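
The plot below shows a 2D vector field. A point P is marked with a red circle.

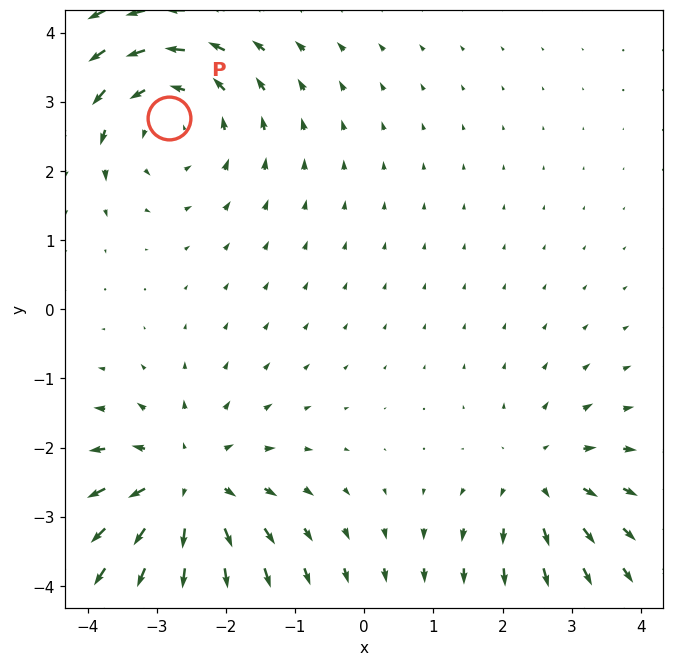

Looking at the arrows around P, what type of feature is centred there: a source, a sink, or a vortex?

vortex

At P (-2.8, 2.8) the arrows circulate counterclockwise. Divergence ≈0, curl about +3 — near-zero divergence with nonzero curl is a vortex.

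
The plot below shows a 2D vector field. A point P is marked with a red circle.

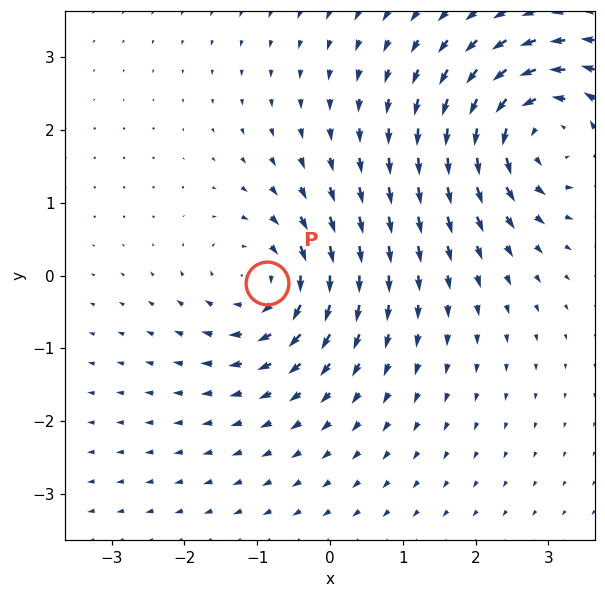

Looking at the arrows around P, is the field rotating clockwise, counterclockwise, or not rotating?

Near P at (-0.9, -0.1) the arrows circulate clockwise. The curl (z-component) there is about -4; negative curl means clockwise rotation.

clockwise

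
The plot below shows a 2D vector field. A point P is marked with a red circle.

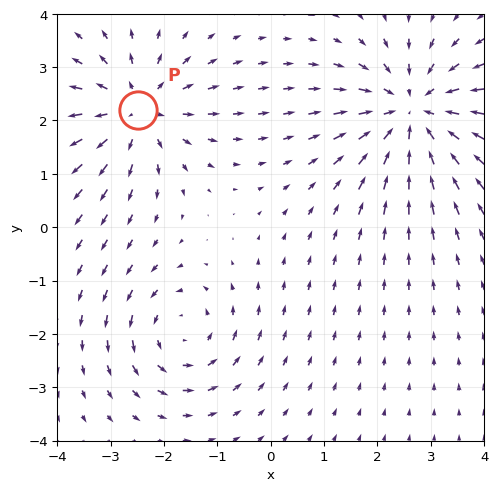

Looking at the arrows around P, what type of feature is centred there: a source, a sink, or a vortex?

At P (-2.5, 2.2) the arrows spread outward. Divergence about +4, curl ≈0 — positive divergence with near-zero curl is a source.

source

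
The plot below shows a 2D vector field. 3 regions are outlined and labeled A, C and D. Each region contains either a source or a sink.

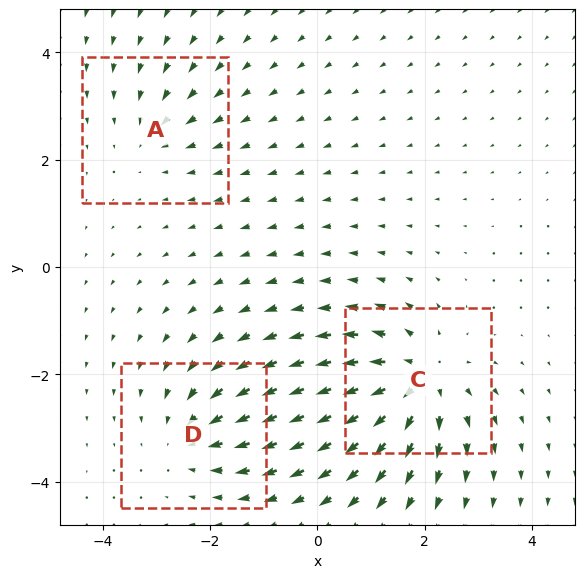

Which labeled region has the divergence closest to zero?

A

Divergence at each region's feature centre — A: about -2, C: about +5, D: about -3. Region A is closest to zero.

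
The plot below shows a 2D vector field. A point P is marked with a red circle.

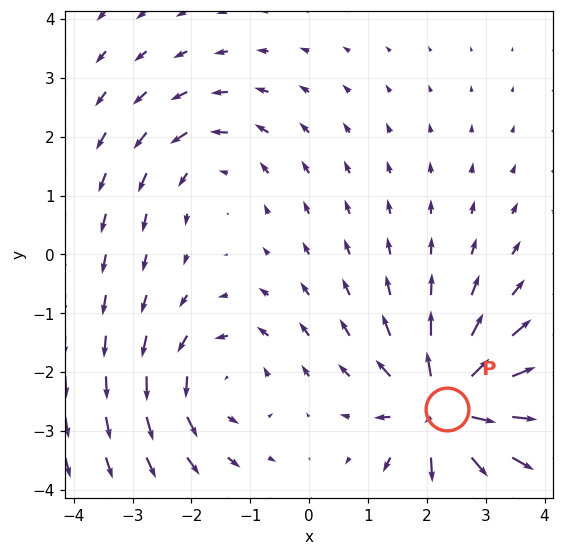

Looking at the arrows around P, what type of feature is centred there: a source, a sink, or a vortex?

source

At P (2.3, -2.6) the arrows spread outward. Divergence about +6, curl ≈0 — positive divergence with near-zero curl is a source.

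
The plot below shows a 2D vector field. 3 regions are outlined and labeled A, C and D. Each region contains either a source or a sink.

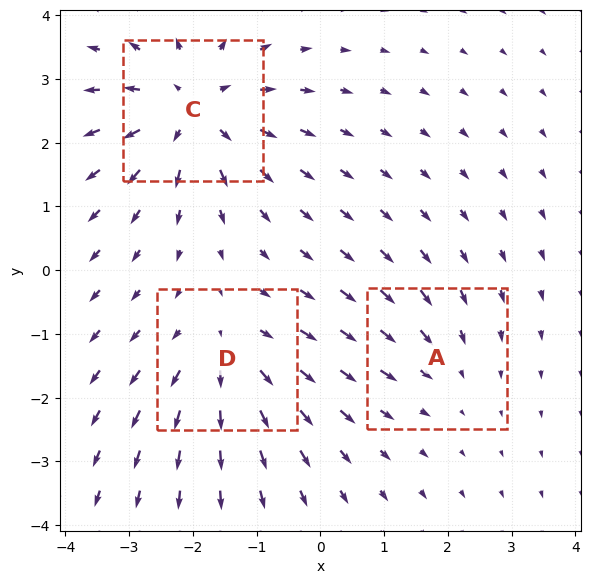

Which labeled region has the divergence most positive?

Divergence at each region's feature centre — A: about -2, C: about +5, D: about +3. Region C is most positive.

C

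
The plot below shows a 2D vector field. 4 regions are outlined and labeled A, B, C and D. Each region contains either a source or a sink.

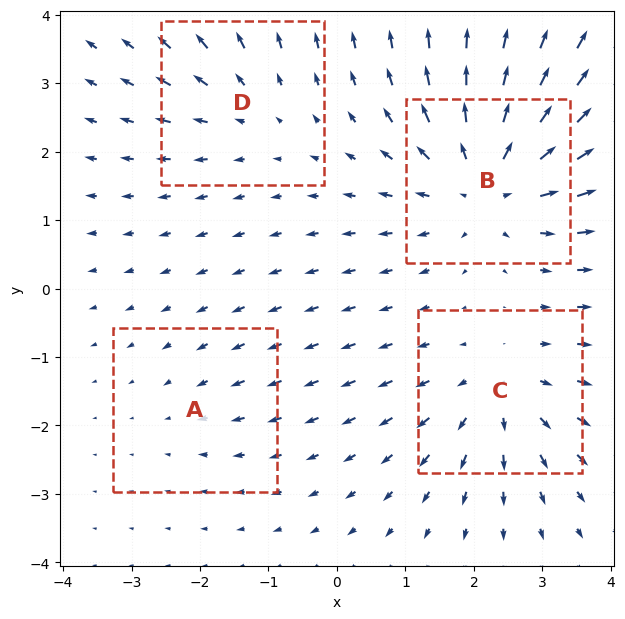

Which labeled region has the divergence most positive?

Divergence at each region's feature centre — A: about -2, B: about +7, C: about +5, D: about +3. Region B is most positive.

B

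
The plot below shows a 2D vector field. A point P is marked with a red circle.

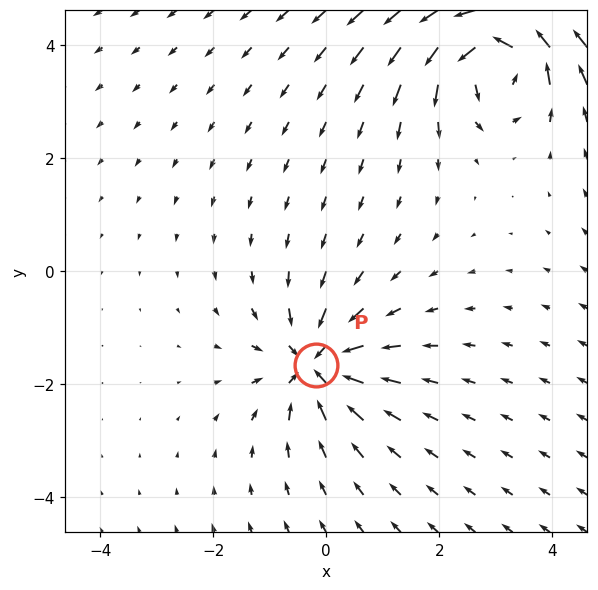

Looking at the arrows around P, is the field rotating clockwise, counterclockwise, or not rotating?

Near P at (-0.2, -1.7) the arrows show no circulation. The curl there is ≈0.

not rotating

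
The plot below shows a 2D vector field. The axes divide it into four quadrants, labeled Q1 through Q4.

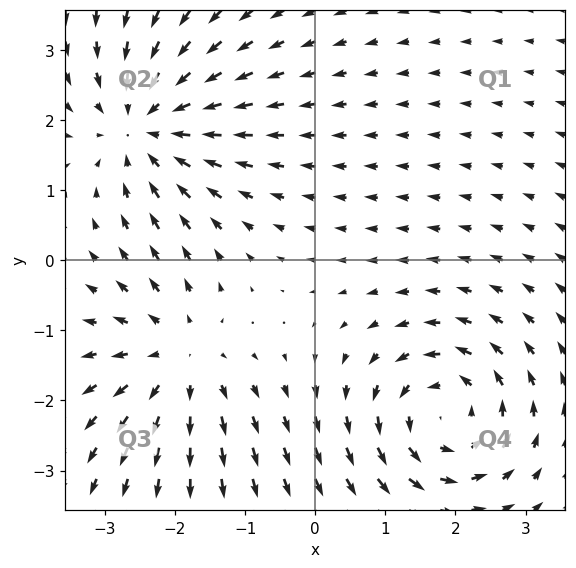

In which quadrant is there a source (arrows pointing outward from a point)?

The source sits at approximately (-2.0, -1.4), which lies in quadrant Q3. The divergence there is about +4, positive as expected for a source.

Q3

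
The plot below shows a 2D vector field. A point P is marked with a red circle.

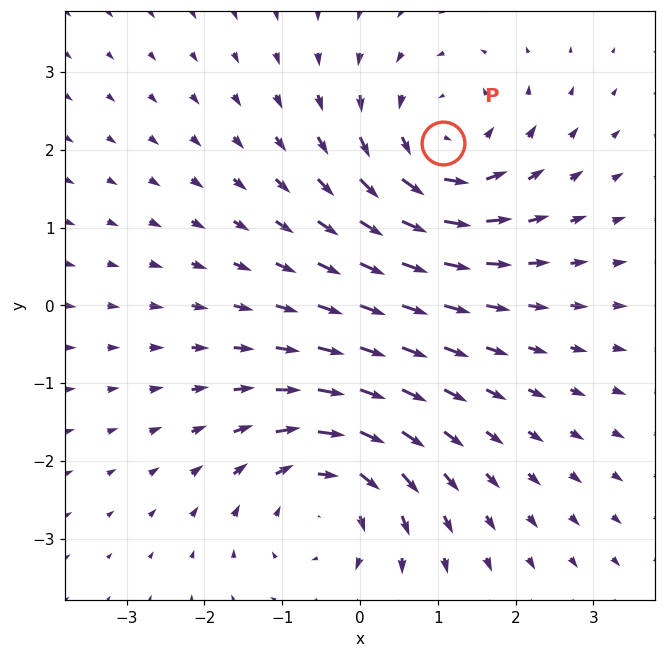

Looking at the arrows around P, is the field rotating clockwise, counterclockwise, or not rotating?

counterclockwise

Near P at (1.1, 2.1) the arrows circulate counterclockwise. The curl (z-component) there is about +4; positive curl means counterclockwise rotation.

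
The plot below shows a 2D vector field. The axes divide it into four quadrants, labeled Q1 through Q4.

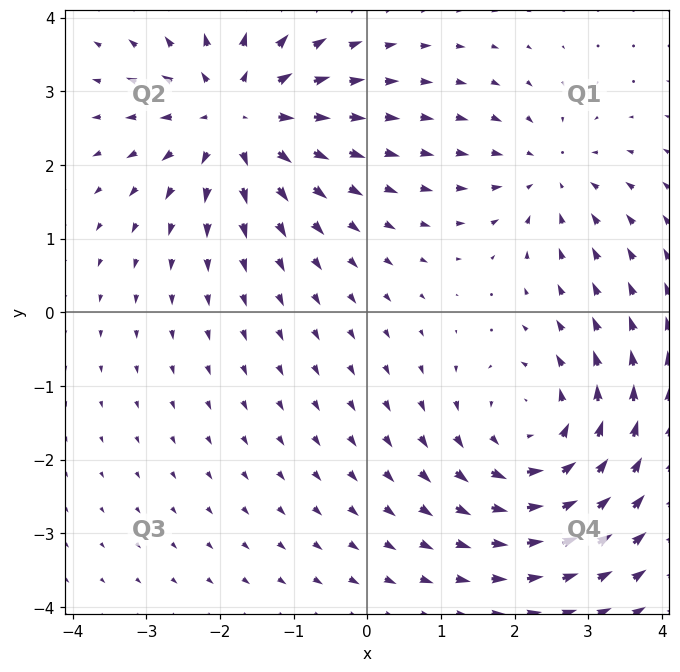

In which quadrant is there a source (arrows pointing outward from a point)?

The source sits at approximately (-1.8, 2.7), which lies in quadrant Q2. The divergence there is about +5, positive as expected for a source.

Q2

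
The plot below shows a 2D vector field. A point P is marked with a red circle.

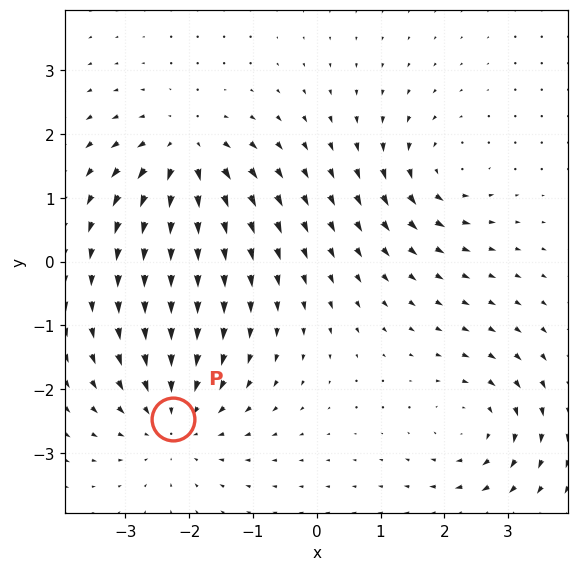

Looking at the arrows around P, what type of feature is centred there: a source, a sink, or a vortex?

At P (-2.3, -2.5) the arrows converge inward. Divergence about -4, curl ≈0 — negative divergence with near-zero curl is a sink.

sink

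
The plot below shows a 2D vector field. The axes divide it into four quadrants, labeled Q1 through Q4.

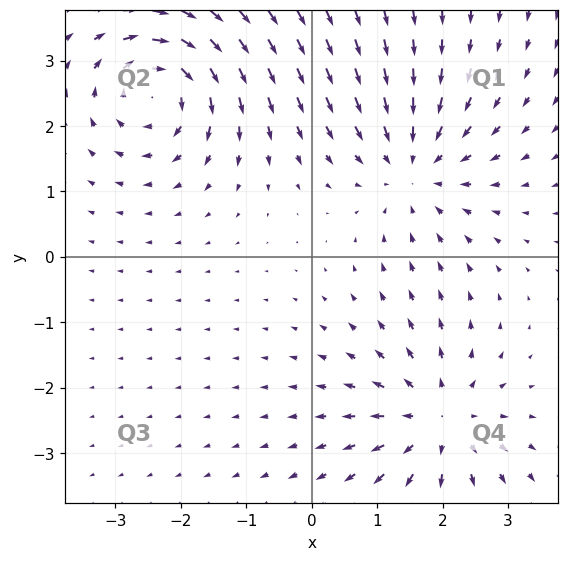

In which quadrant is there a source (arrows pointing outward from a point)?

The source sits at approximately (1.9, -2.5), which lies in quadrant Q4. The divergence there is about +4, positive as expected for a source.

Q4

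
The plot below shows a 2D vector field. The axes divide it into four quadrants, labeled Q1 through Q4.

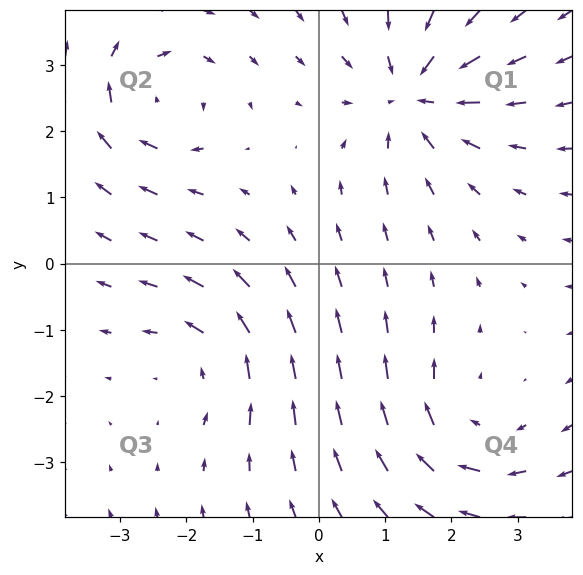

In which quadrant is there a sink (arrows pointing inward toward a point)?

The sink sits at approximately (1.4, 2.6), which lies in quadrant Q1. The divergence there is about -5, negative as expected for a sink.

Q1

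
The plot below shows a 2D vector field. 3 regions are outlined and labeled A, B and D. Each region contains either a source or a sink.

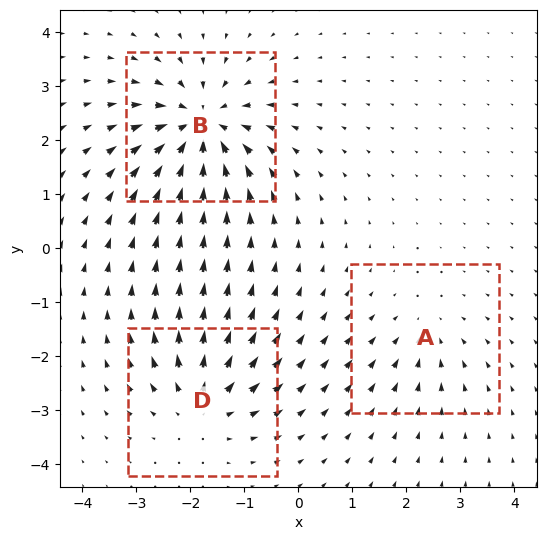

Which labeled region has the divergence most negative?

Divergence at each region's feature centre — A: about -2, B: about -6, D: about +4. Region B is most negative.

B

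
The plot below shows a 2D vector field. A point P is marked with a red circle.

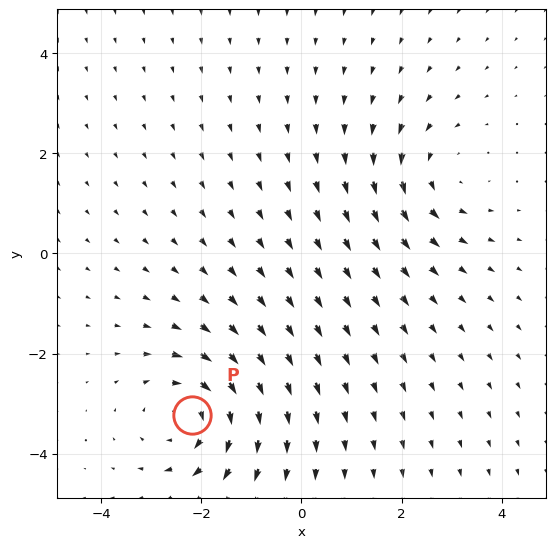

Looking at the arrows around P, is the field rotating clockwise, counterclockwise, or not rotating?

Near P at (-2.2, -3.2) the arrows circulate clockwise. The curl (z-component) there is about -4; negative curl means clockwise rotation.

clockwise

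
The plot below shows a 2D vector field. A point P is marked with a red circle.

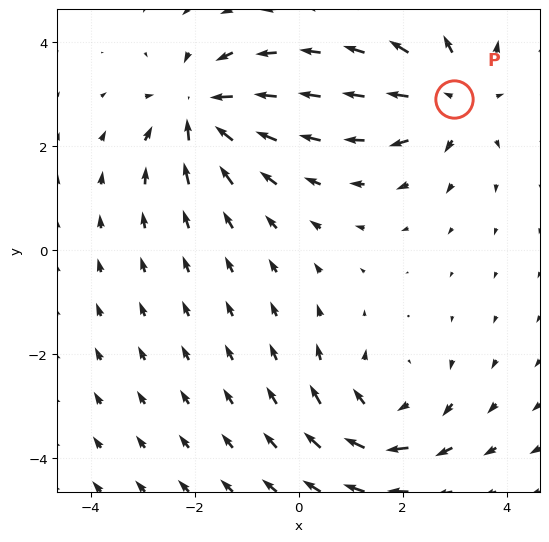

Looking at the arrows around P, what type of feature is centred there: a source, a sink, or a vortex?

source

At P (3.0, 2.9) the arrows spread outward. Divergence about +4, curl ≈0 — positive divergence with near-zero curl is a source.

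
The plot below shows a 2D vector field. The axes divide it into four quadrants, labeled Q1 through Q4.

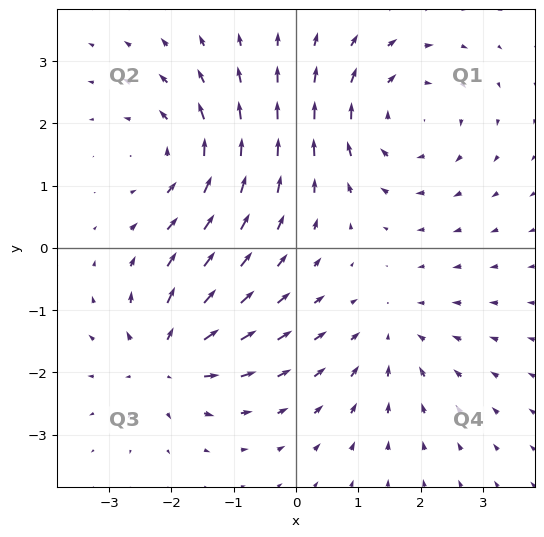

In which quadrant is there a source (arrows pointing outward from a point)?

The source sits at approximately (-2.1, -1.8), which lies in quadrant Q3. The divergence there is about +6, positive as expected for a source.

Q3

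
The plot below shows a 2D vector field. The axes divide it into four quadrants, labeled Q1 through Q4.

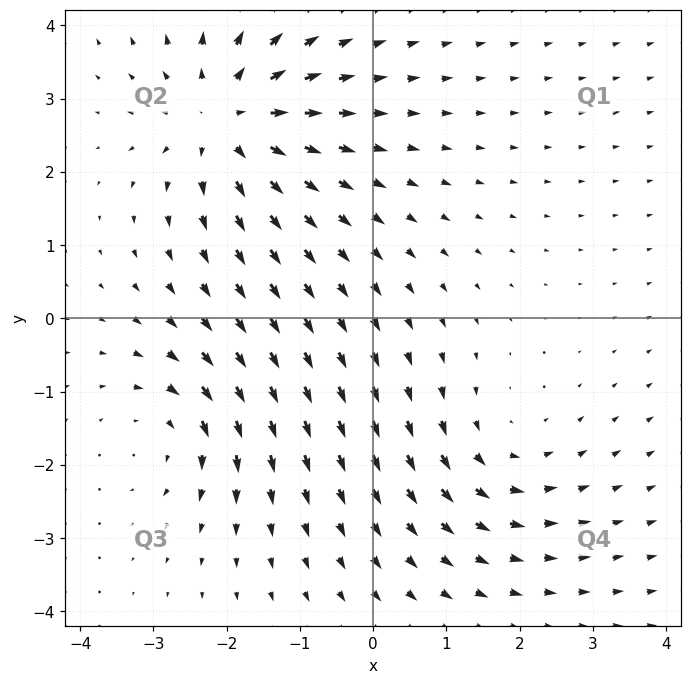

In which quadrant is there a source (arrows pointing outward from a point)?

The source sits at approximately (-2.0, 2.7), which lies in quadrant Q2. The divergence there is about +5, positive as expected for a source.

Q2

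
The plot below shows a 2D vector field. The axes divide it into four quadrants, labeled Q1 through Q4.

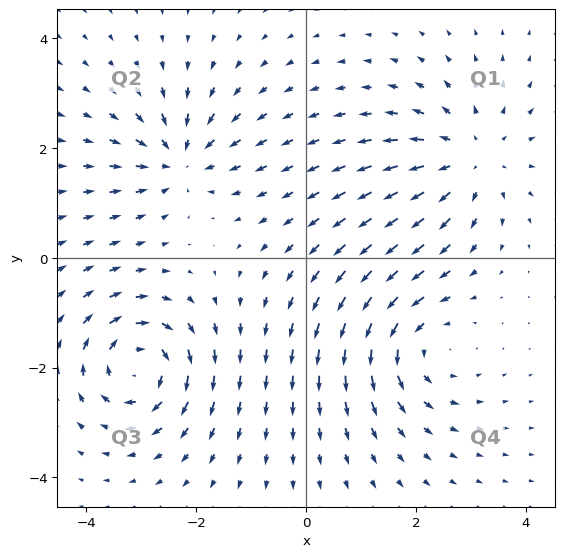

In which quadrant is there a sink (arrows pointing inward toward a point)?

Q2

The sink sits at approximately (-2.3, 1.8), which lies in quadrant Q2. The divergence there is about -5, negative as expected for a sink.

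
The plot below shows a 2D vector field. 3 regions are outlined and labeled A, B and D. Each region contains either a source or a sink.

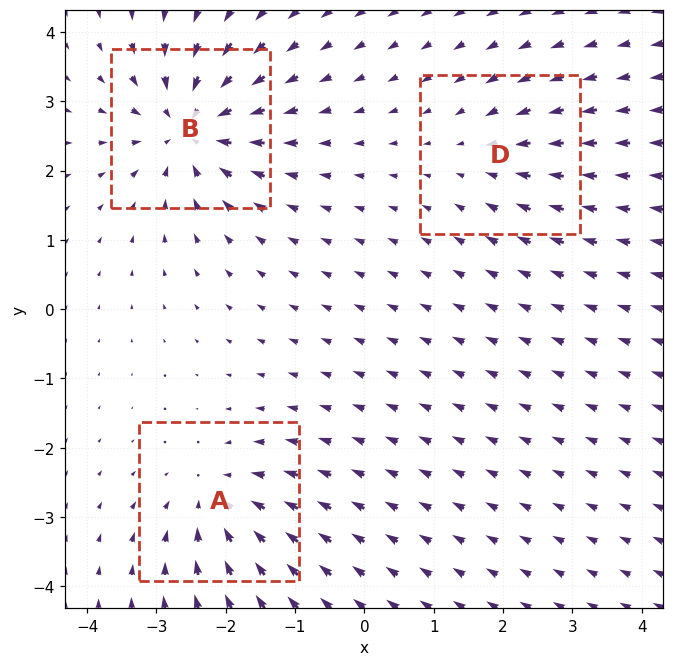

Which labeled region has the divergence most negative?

B

Divergence at each region's feature centre — A: about -4, B: about -6, D: about -2. Region B is most negative.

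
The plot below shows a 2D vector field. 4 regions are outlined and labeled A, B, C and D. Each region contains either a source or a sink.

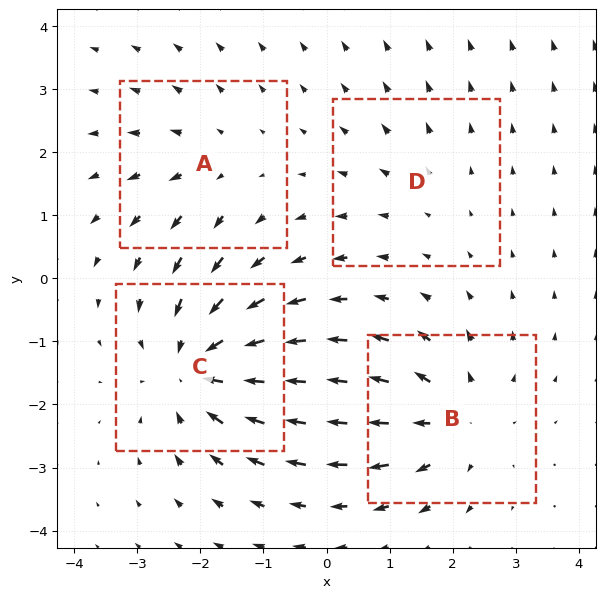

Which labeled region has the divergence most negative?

C

Divergence at each region's feature centre — A: about +3, B: about +5, C: about -6, D: about +2. Region C is most negative.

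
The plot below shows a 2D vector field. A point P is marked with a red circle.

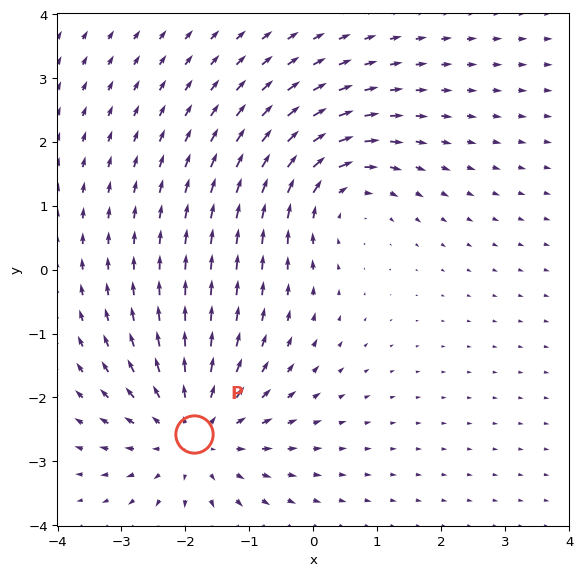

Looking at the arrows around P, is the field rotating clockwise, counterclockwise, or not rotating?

Near P at (-1.9, -2.6) the arrows show no circulation. The curl there is ≈0.

not rotating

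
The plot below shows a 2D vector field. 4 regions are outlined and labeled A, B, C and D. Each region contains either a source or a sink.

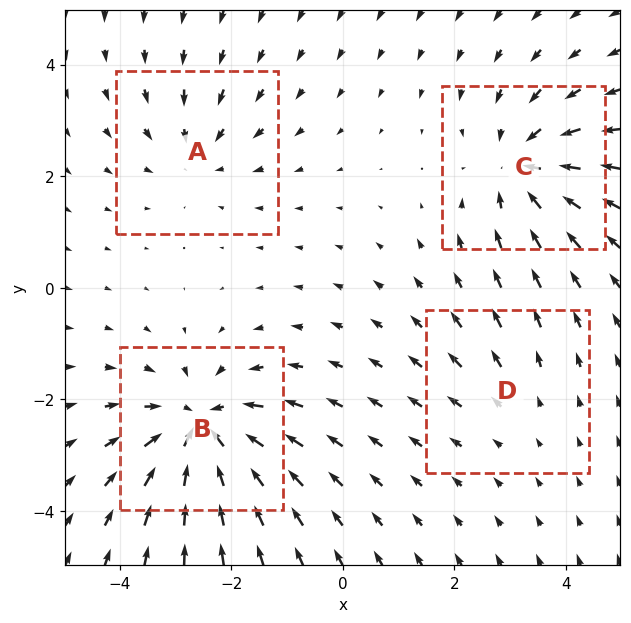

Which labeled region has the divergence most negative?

Divergence at each region's feature centre — A: about -3, B: about -7, C: about -5, D: about +2. Region B is most negative.

B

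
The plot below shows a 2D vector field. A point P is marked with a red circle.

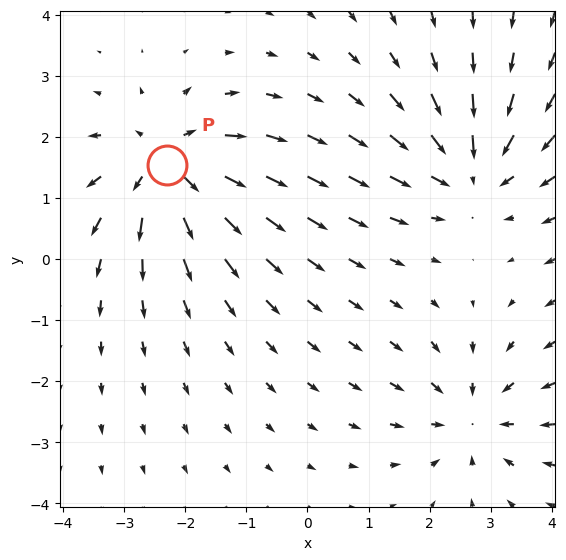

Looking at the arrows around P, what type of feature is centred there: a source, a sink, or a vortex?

At P (-2.3, 1.5) the arrows spread outward. Divergence about +6, curl ≈0 — positive divergence with near-zero curl is a source.

source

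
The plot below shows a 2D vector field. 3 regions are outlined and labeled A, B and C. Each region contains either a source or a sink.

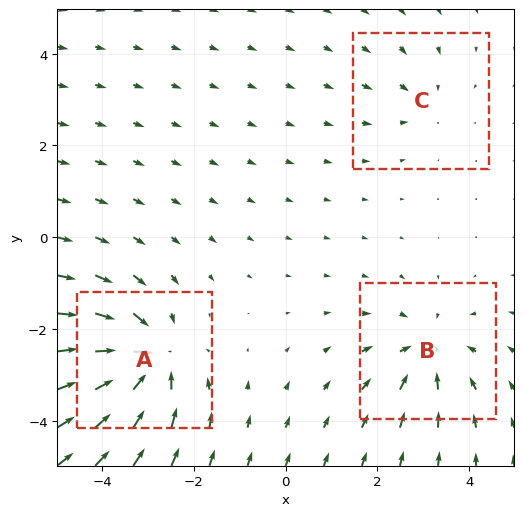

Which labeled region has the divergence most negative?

Divergence at each region's feature centre — A: about -5, B: about -3, C: about -2. Region A is most negative.

A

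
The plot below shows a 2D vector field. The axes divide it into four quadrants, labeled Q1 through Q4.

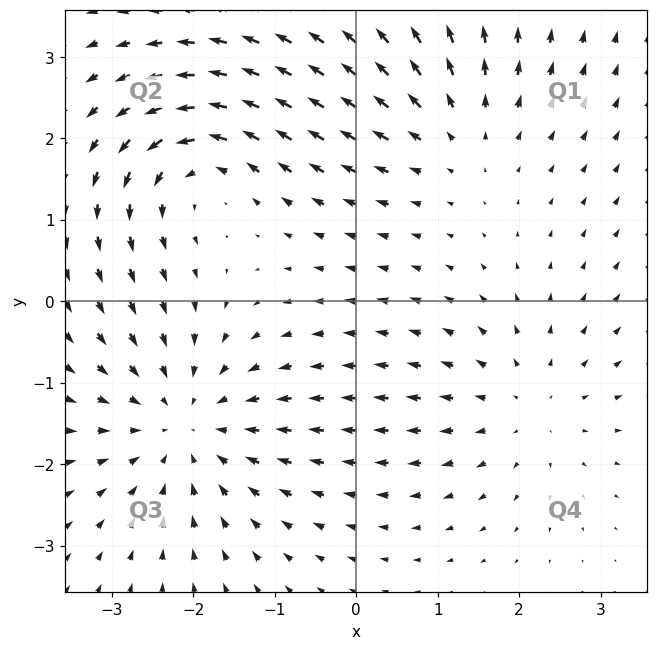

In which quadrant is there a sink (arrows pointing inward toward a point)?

Q3

The sink sits at approximately (-2.1, -1.5), which lies in quadrant Q3. The divergence there is about -4, negative as expected for a sink.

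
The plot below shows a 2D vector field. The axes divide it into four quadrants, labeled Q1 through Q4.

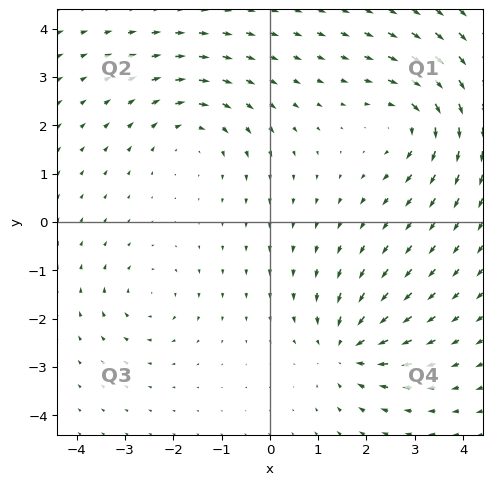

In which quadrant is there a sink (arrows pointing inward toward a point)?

The sink sits at approximately (1.6, -2.6), which lies in quadrant Q4. The divergence there is about -6, negative as expected for a sink.

Q4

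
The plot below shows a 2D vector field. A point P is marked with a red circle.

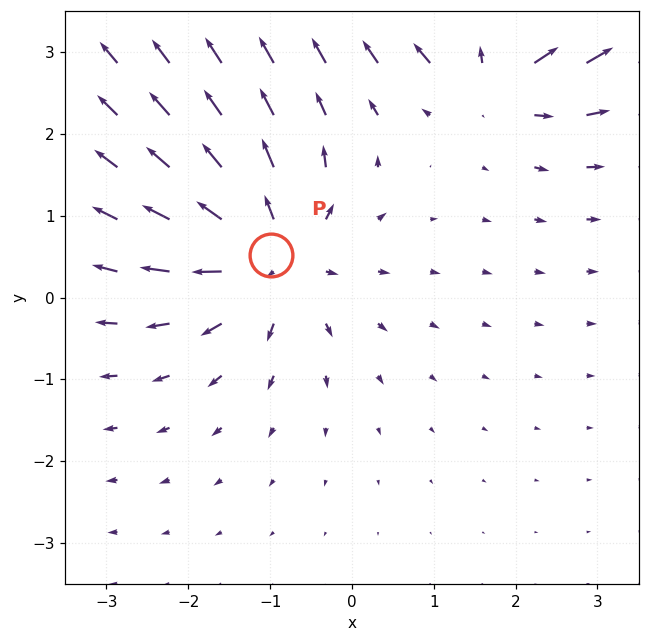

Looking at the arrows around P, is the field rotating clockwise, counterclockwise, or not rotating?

Near P at (-1.0, 0.5) the arrows show no circulation. The curl there is ≈0.

not rotating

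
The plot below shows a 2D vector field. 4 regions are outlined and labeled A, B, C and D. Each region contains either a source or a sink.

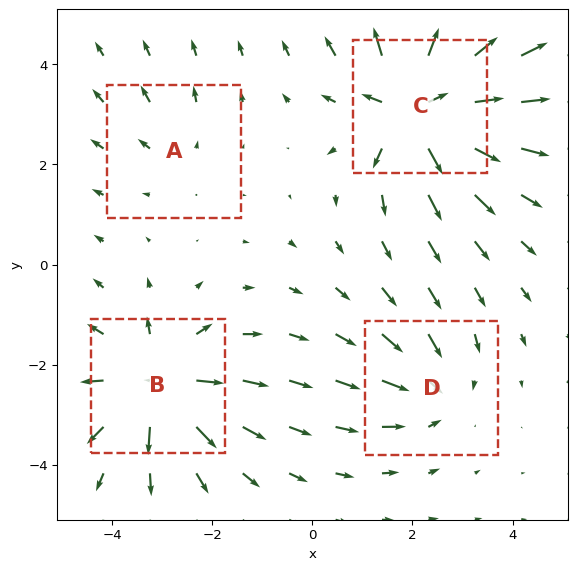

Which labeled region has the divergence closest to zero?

Divergence at each region's feature centre — A: about +2, B: about +6, C: about +7, D: about -4. Region A is closest to zero.

A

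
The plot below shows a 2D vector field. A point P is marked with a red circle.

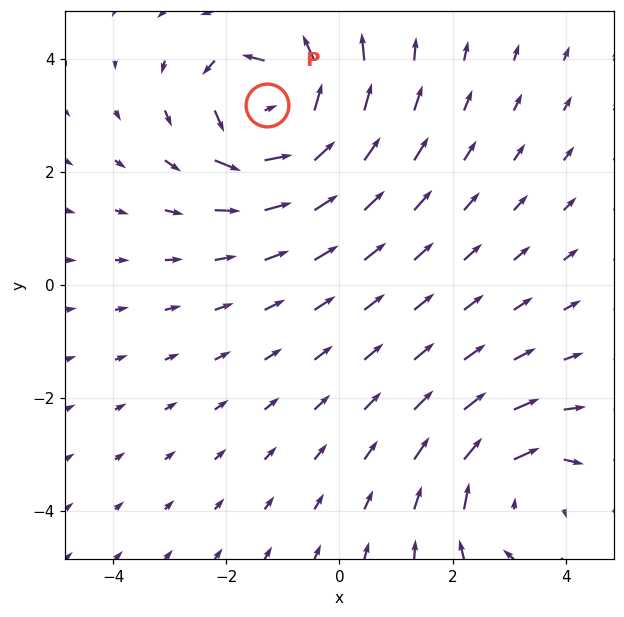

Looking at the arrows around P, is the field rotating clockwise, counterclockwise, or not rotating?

Near P at (-1.3, 3.2) the arrows circulate counterclockwise. The curl (z-component) there is about +5; positive curl means counterclockwise rotation.

counterclockwise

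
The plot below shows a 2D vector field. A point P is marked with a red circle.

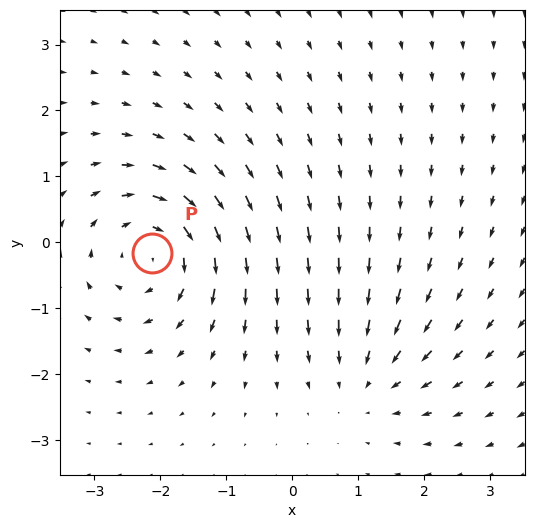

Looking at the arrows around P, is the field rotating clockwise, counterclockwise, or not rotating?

Near P at (-2.1, -0.2) the arrows circulate clockwise. The curl (z-component) there is about -5; negative curl means clockwise rotation.

clockwise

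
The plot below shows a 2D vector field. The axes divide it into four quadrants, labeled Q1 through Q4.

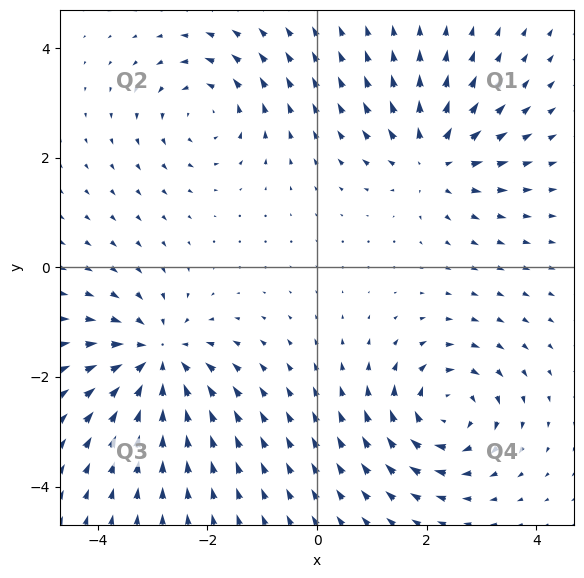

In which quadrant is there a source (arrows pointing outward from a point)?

Q1

The source sits at approximately (2.1, 2.0), which lies in quadrant Q1. The divergence there is about +4, positive as expected for a source.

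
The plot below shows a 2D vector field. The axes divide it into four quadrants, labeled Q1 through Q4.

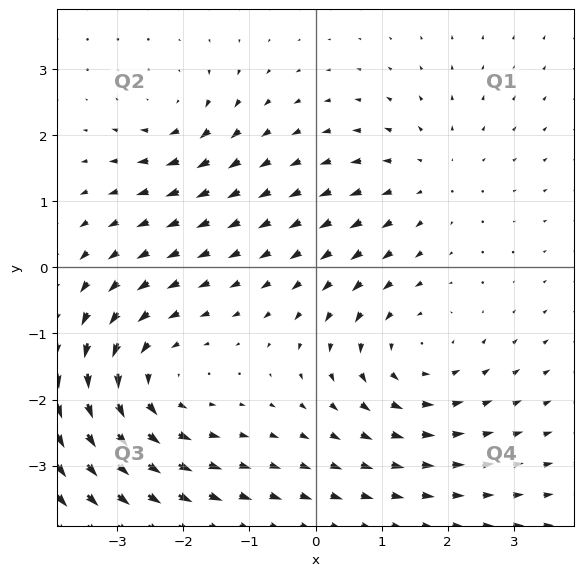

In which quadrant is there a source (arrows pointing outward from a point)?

The source sits at approximately (1.7, 1.4), which lies in quadrant Q1. The divergence there is about +2, positive as expected for a source.

Q1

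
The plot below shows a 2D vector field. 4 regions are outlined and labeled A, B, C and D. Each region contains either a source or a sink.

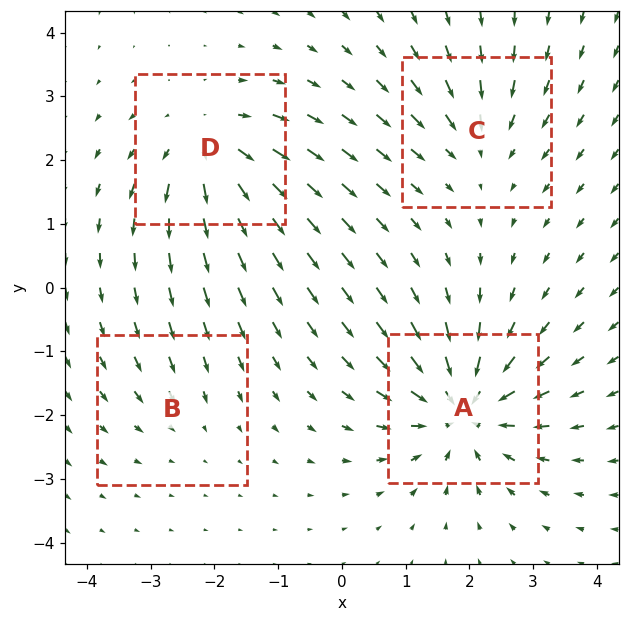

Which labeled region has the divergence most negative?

Divergence at each region's feature centre — A: about -8, B: about -2, C: about -4, D: about +6. Region A is most negative.

A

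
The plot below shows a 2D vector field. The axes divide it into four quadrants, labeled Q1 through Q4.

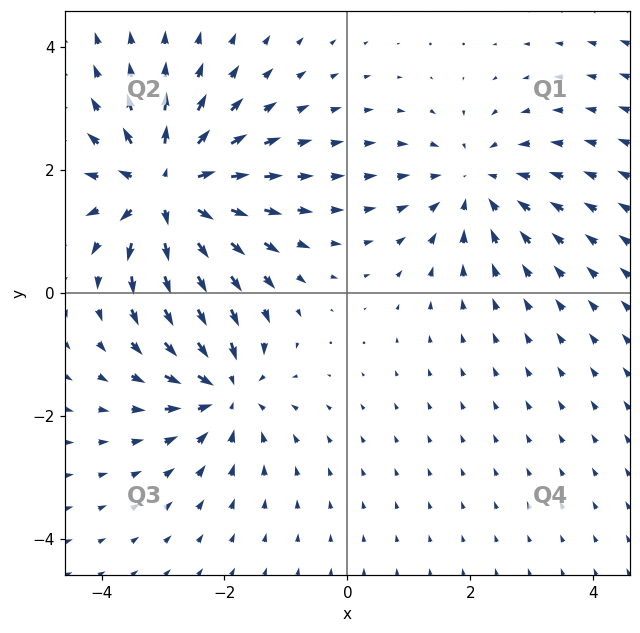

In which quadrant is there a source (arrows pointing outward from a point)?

The source sits at approximately (-2.9, 1.7), which lies in quadrant Q2. The divergence there is about +6, positive as expected for a source.

Q2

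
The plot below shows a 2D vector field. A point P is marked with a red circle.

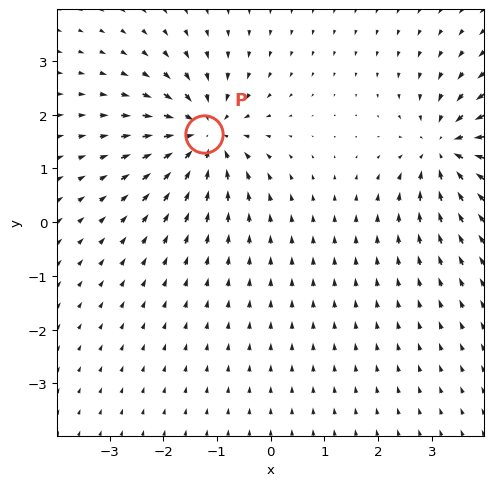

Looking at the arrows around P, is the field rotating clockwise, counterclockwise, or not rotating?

not rotating

Near P at (-1.2, 1.6) the arrows show no circulation. The curl there is ≈0.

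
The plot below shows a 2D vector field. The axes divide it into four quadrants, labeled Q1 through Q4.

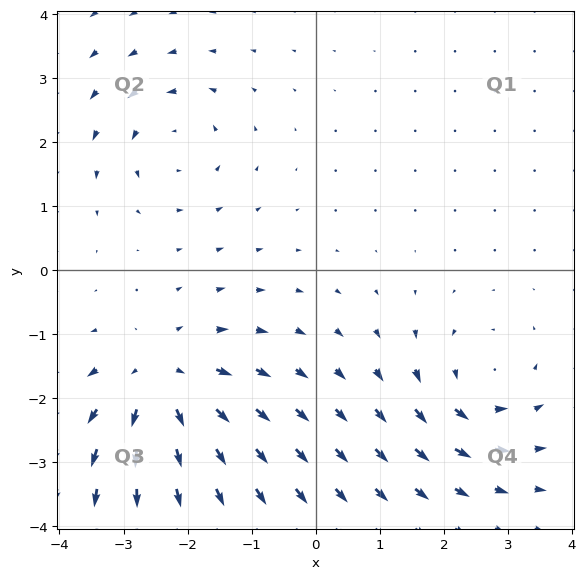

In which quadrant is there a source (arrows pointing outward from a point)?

Q3

The source sits at approximately (-2.4, -1.8), which lies in quadrant Q3. The divergence there is about +5, positive as expected for a source.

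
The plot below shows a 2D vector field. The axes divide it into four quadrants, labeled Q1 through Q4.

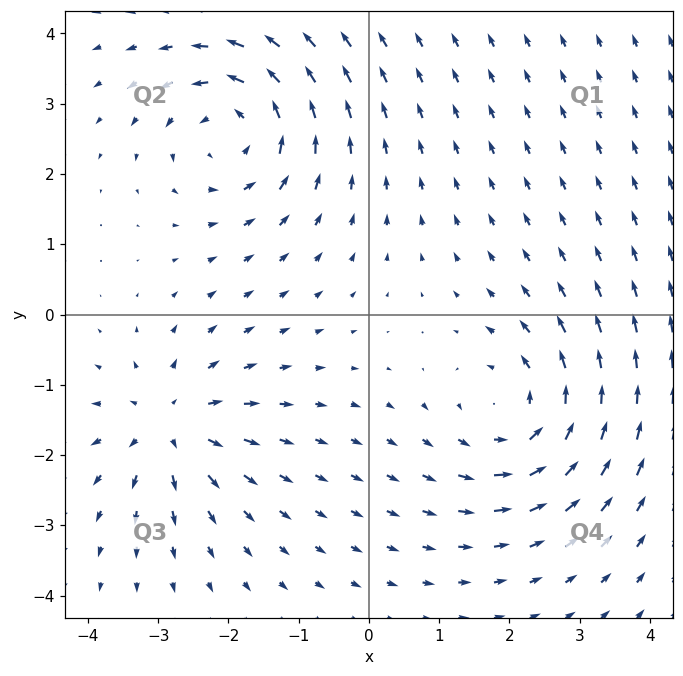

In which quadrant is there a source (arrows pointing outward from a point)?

The source sits at approximately (-2.8, -1.6), which lies in quadrant Q3. The divergence there is about +5, positive as expected for a source.

Q3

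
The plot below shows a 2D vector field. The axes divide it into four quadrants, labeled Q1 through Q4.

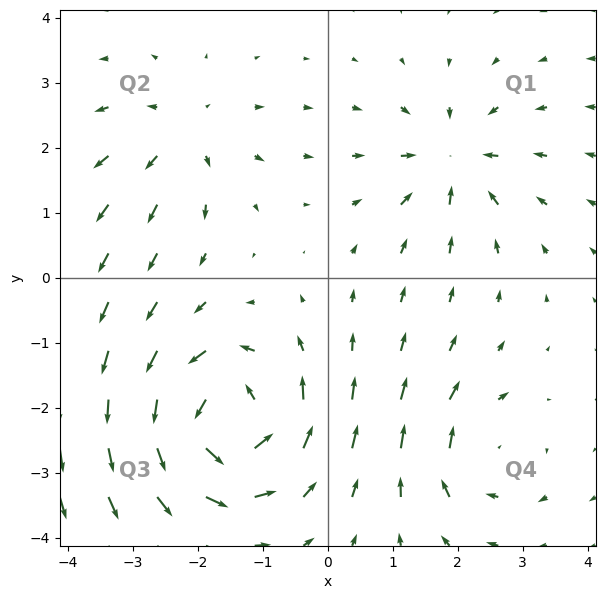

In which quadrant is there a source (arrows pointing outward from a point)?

Q2

The source sits at approximately (-2.2, 2.2), which lies in quadrant Q2. The divergence there is about +3, positive as expected for a source.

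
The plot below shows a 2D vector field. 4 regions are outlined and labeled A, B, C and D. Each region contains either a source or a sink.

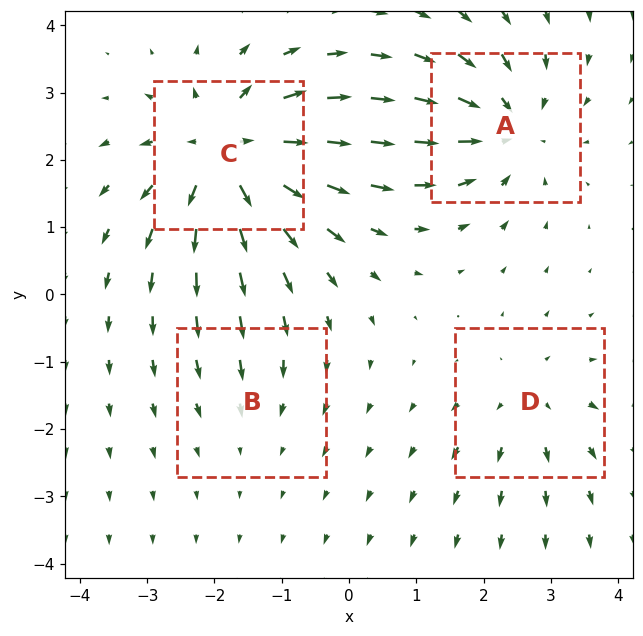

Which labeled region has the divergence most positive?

Divergence at each region's feature centre — A: about -5, B: about -2, C: about +7, D: about +3. Region C is most positive.

C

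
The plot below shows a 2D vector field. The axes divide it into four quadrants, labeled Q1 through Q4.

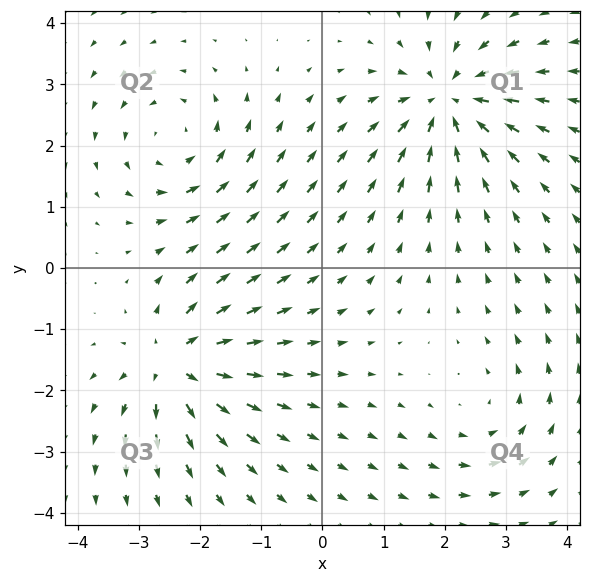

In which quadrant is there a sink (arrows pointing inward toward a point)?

The sink sits at approximately (2.1, 2.7), which lies in quadrant Q1. The divergence there is about -5, negative as expected for a sink.

Q1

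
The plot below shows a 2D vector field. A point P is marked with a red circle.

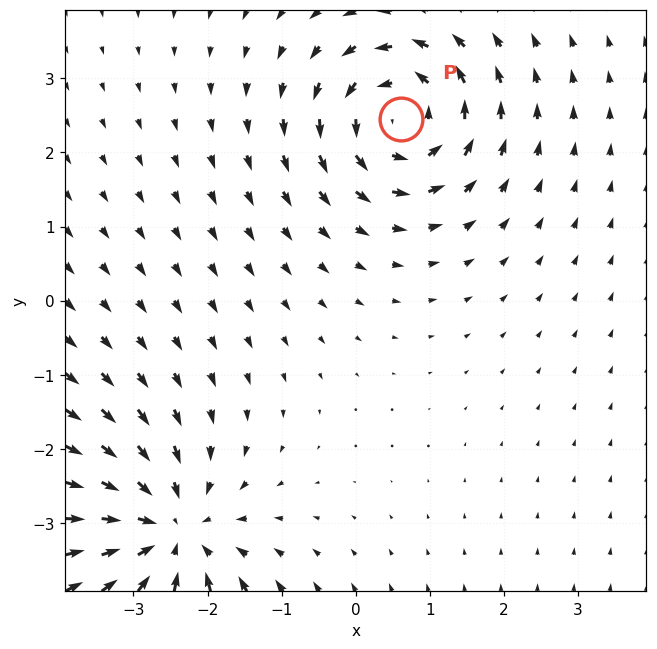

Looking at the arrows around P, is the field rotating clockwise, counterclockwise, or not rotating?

counterclockwise

Near P at (0.6, 2.5) the arrows circulate counterclockwise. The curl (z-component) there is about +4; positive curl means counterclockwise rotation.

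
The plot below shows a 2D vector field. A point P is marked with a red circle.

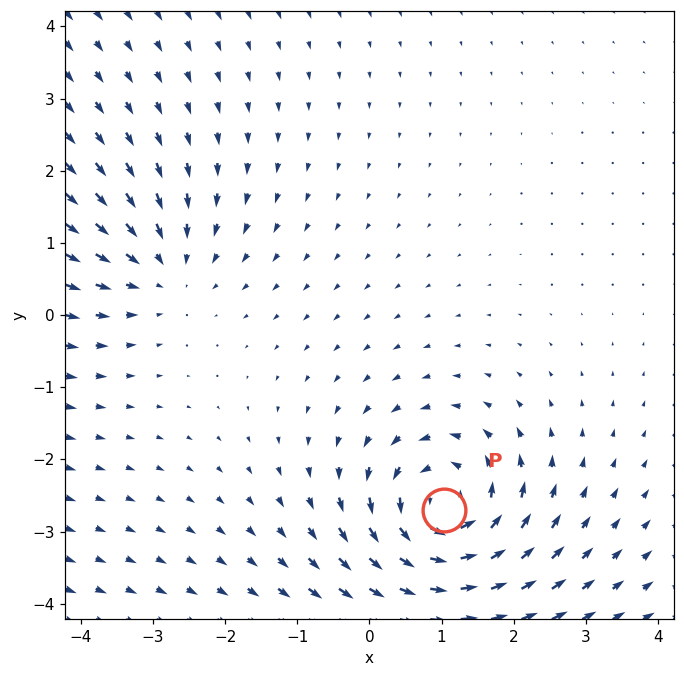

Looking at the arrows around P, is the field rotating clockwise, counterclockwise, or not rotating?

Near P at (1.0, -2.7) the arrows circulate counterclockwise. The curl (z-component) there is about +6; positive curl means counterclockwise rotation.

counterclockwise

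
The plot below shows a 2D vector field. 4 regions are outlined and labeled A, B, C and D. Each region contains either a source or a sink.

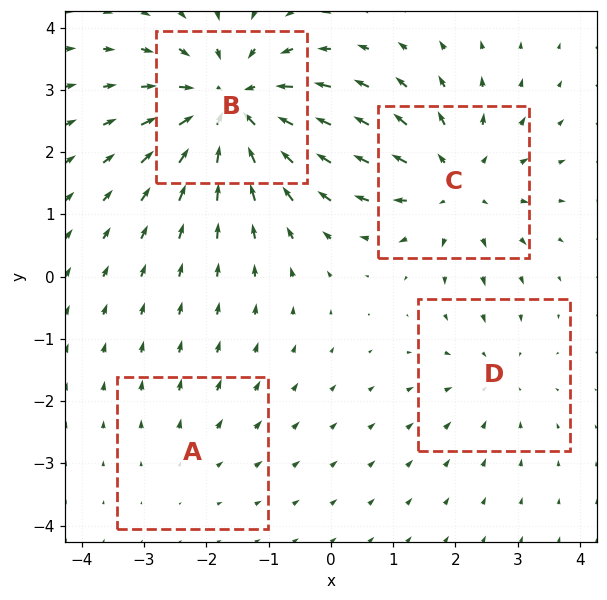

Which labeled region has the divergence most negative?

B

Divergence at each region's feature centre — A: about +2, B: about -6, C: about +5, D: about -3. Region B is most negative.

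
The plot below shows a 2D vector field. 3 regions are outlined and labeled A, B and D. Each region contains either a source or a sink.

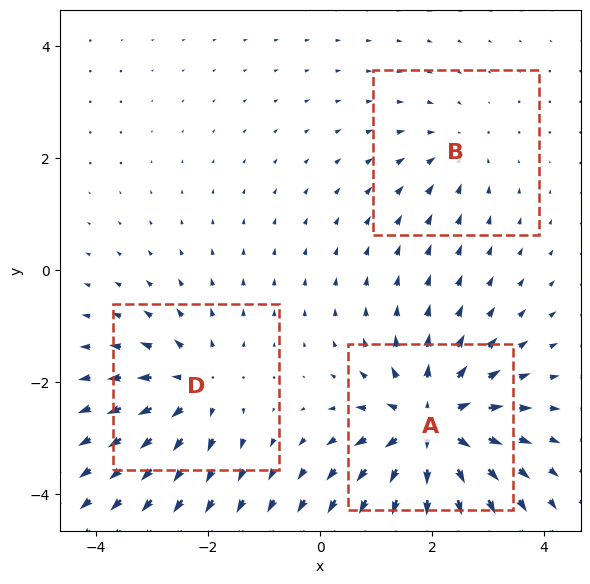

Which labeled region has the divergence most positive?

A

Divergence at each region's feature centre — A: about +6, B: about -2, D: about +4. Region A is most positive.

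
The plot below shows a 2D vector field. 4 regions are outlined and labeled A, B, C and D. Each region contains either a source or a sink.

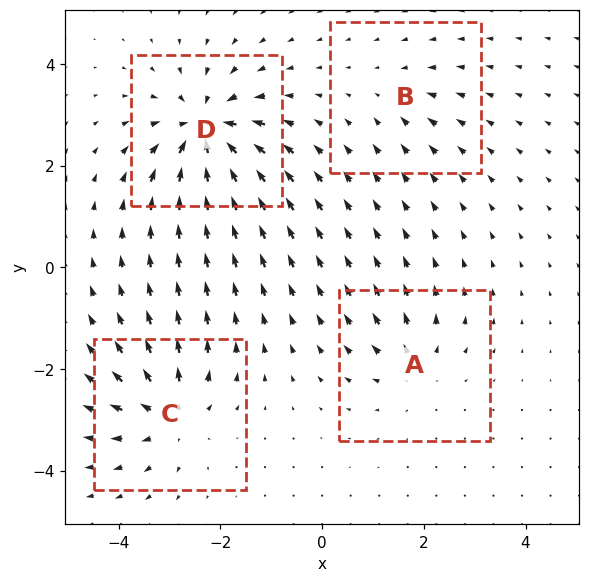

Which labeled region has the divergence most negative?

D

Divergence at each region's feature centre — A: about +4, B: about -3, C: about +6, D: about -8. Region D is most negative.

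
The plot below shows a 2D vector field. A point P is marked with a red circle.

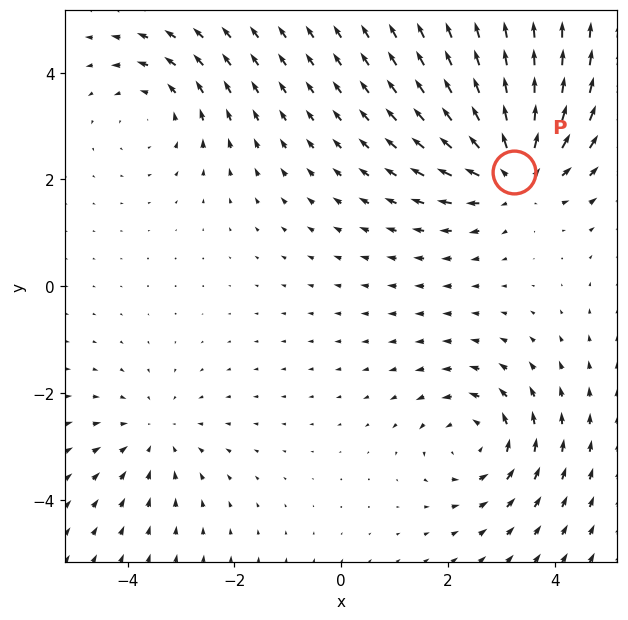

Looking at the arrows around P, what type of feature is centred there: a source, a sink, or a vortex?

At P (3.2, 2.1) the arrows spread outward. Divergence about +5, curl ≈0 — positive divergence with near-zero curl is a source.

source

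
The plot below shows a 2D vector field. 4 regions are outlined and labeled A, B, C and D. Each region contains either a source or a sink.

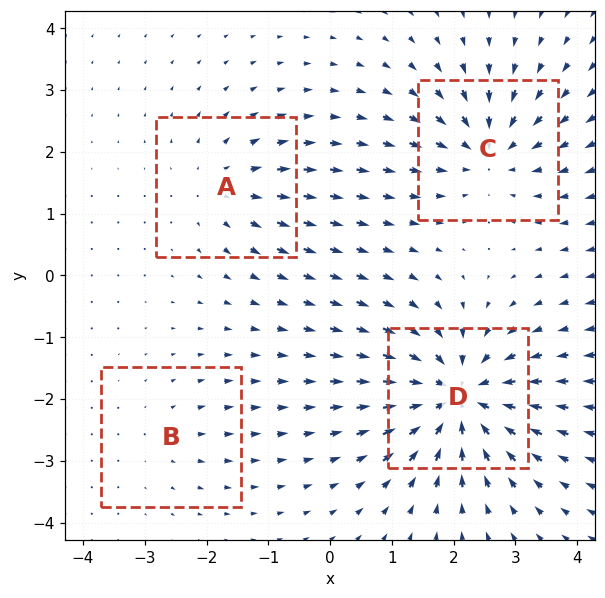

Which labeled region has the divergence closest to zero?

B

Divergence at each region's feature centre — A: about +4, B: about +2, C: about -6, D: about -9. Region B is closest to zero.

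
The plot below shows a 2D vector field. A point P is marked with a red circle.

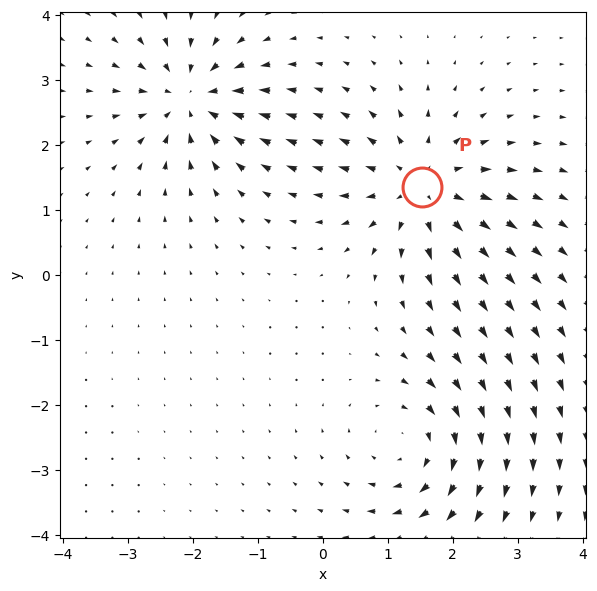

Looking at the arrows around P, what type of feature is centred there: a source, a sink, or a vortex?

At P (1.5, 1.3) the arrows spread outward. Divergence about +5, curl ≈0 — positive divergence with near-zero curl is a source.

source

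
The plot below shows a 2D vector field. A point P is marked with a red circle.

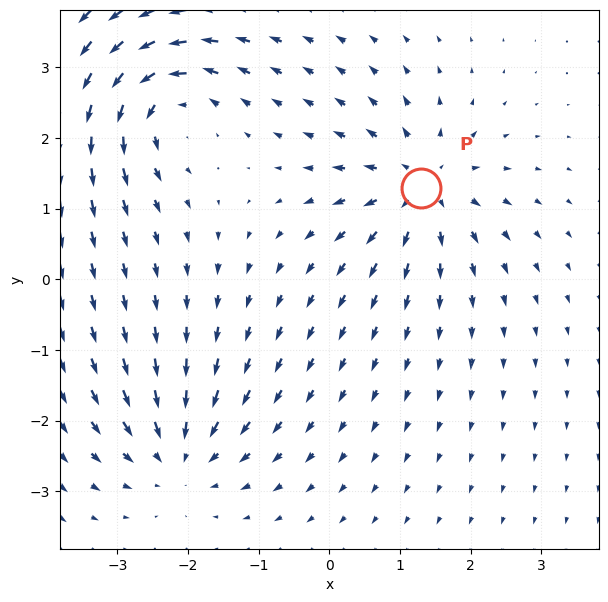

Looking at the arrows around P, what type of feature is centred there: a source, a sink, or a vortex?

source

At P (1.3, 1.3) the arrows spread outward. Divergence about +6, curl ≈0 — positive divergence with near-zero curl is a source.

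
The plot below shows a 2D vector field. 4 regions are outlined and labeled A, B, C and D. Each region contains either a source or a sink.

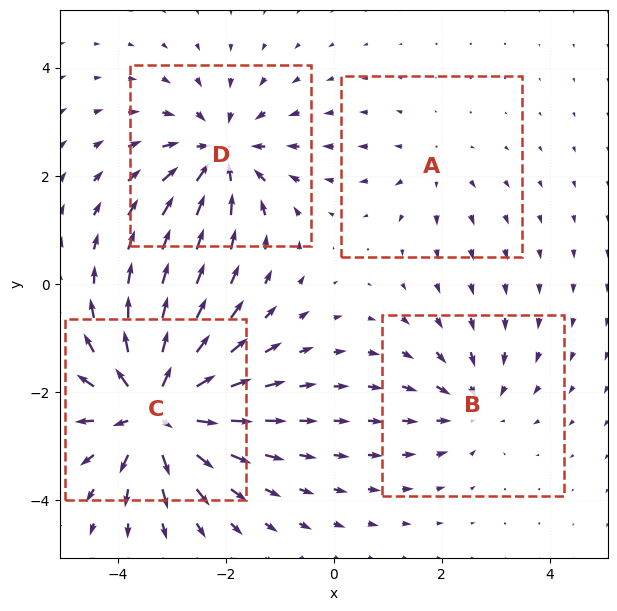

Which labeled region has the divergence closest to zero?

A

Divergence at each region's feature centre — A: about +2, B: about -3, C: about +8, D: about -5. Region A is closest to zero.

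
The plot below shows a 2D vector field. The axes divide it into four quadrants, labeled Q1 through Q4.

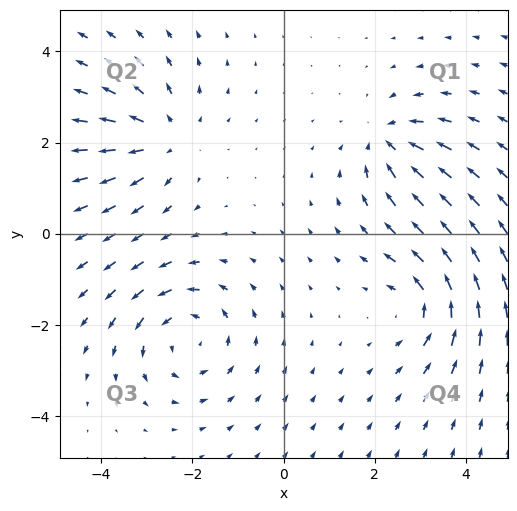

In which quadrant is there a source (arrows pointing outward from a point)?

Q2

The source sits at approximately (-2.6, 2.1), which lies in quadrant Q2. The divergence there is about +3, positive as expected for a source.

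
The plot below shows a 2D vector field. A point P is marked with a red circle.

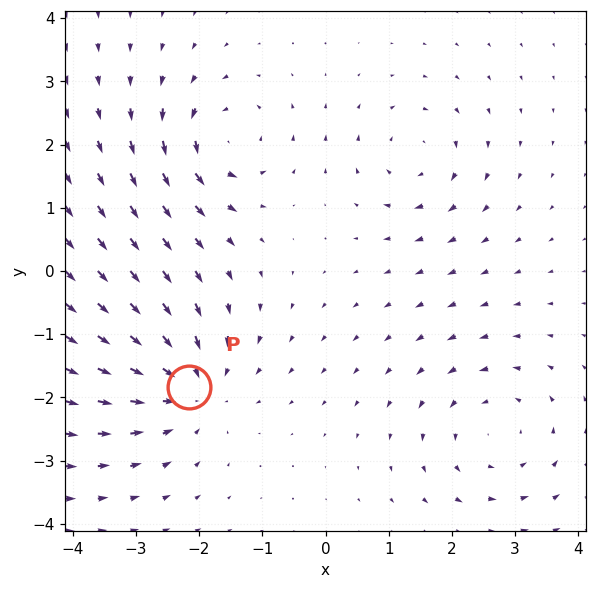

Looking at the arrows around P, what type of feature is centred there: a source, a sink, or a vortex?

At P (-2.2, -1.8) the arrows converge inward. Divergence about -5, curl ≈0 — negative divergence with near-zero curl is a sink.

sink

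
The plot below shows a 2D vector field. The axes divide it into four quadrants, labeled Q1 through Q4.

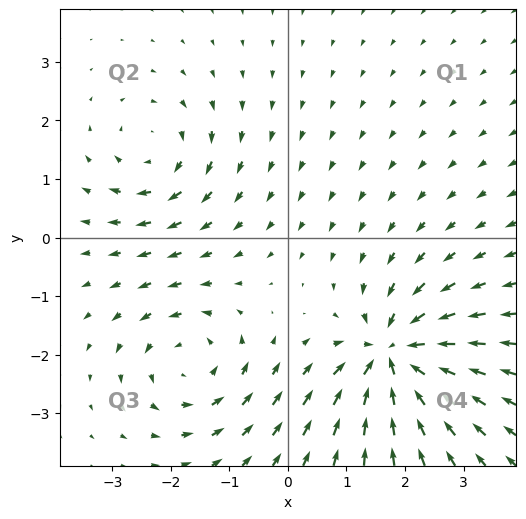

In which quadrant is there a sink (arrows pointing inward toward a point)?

Q4

The sink sits at approximately (1.8, -2.0), which lies in quadrant Q4. The divergence there is about -6, negative as expected for a sink.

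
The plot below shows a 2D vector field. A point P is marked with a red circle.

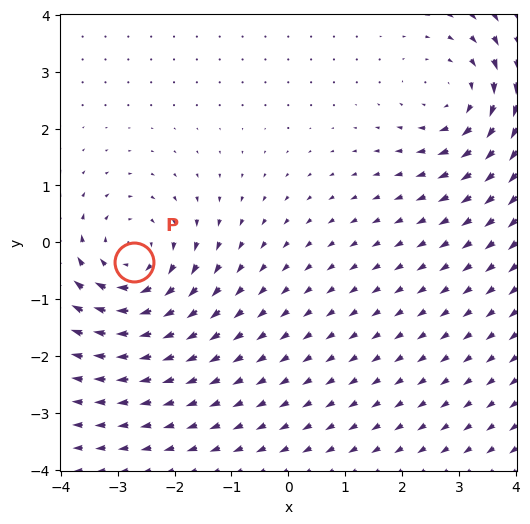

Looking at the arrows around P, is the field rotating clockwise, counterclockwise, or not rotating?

Near P at (-2.7, -0.3) the arrows circulate clockwise. The curl (z-component) there is about -4; negative curl means clockwise rotation.

clockwise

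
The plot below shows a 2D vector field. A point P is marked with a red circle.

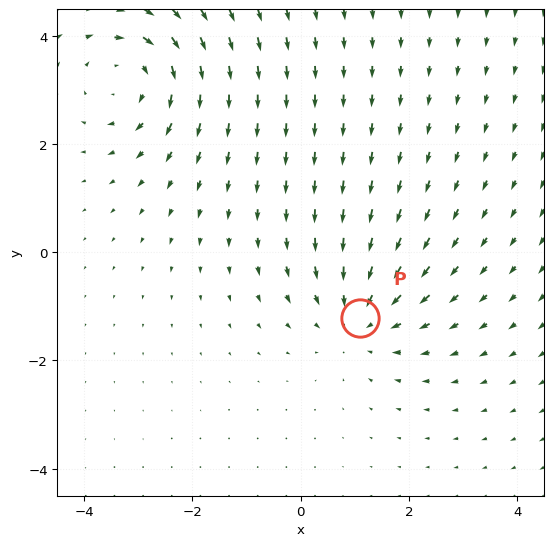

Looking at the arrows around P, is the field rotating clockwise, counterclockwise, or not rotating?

not rotating

Near P at (1.1, -1.2) the arrows show no circulation. The curl there is ≈0.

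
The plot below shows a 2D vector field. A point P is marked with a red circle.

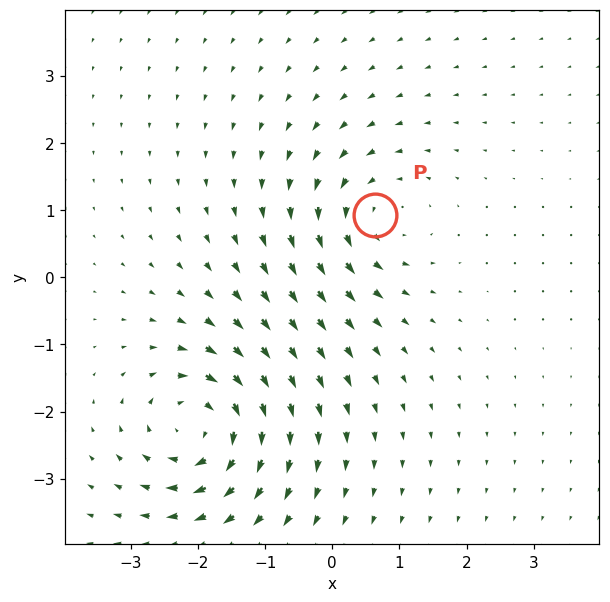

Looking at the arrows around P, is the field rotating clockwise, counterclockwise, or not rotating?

counterclockwise

Near P at (0.6, 0.9) the arrows circulate counterclockwise. The curl (z-component) there is about +4; positive curl means counterclockwise rotation.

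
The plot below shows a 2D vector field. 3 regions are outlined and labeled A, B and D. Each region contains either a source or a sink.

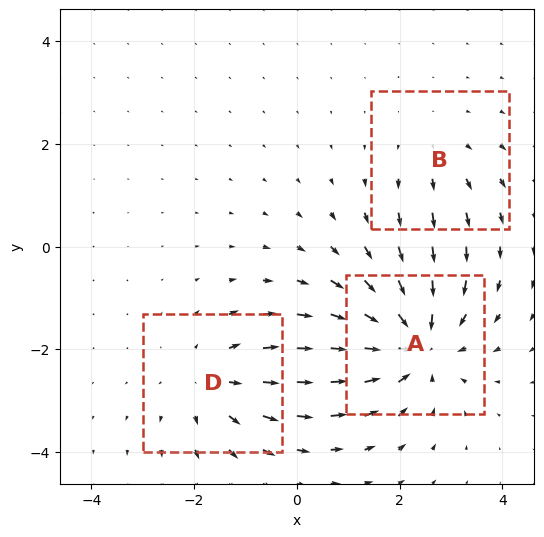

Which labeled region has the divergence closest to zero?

Divergence at each region's feature centre — A: about -5, B: about +2, D: about +3. Region B is closest to zero.

B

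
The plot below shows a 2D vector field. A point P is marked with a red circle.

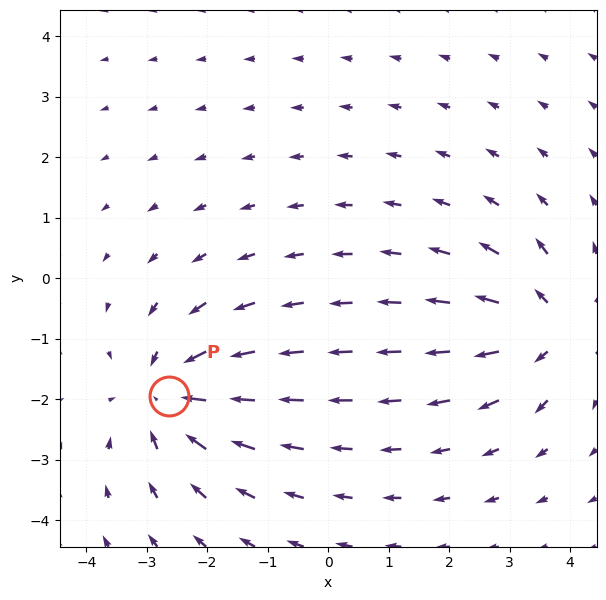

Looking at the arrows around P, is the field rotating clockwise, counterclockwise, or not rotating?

Near P at (-2.6, -1.9) the arrows show no circulation. The curl there is ≈0.

not rotating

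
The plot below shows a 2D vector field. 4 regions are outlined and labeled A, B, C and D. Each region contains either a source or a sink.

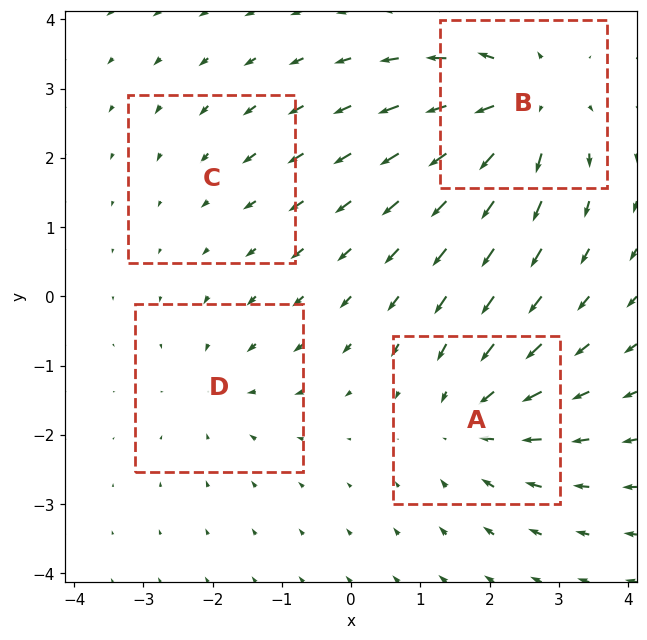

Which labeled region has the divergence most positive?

B

Divergence at each region's feature centre — A: about -5, B: about +6, C: about -2, D: about -3. Region B is most positive.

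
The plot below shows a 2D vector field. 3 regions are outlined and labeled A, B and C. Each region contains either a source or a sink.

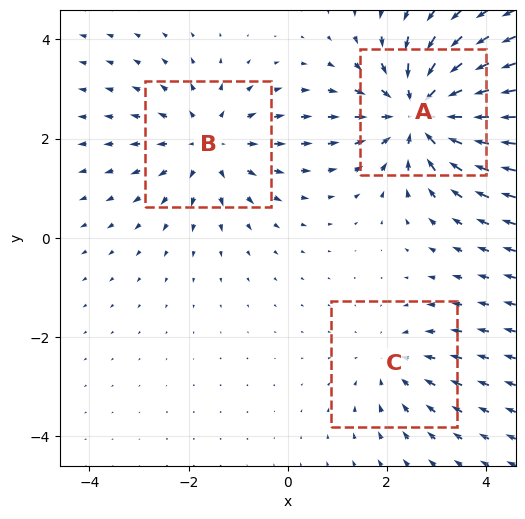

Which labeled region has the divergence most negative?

A

Divergence at each region's feature centre — A: about -4, B: about +3, C: about -2. Region A is most negative.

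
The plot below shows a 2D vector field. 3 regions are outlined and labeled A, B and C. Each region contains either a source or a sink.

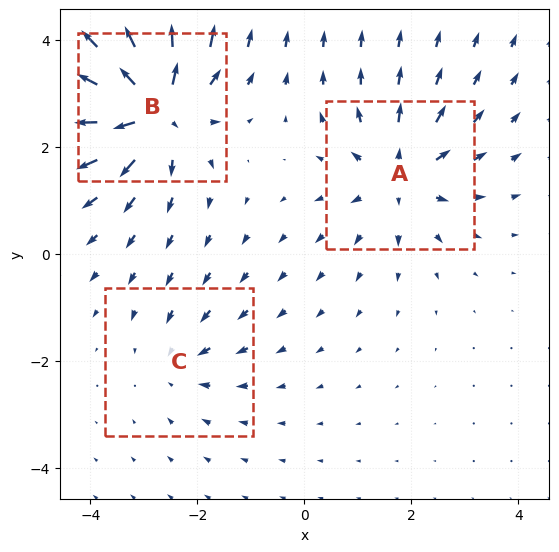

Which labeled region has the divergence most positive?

B

Divergence at each region's feature centre — A: about +4, B: about +6, C: about -2. Region B is most positive.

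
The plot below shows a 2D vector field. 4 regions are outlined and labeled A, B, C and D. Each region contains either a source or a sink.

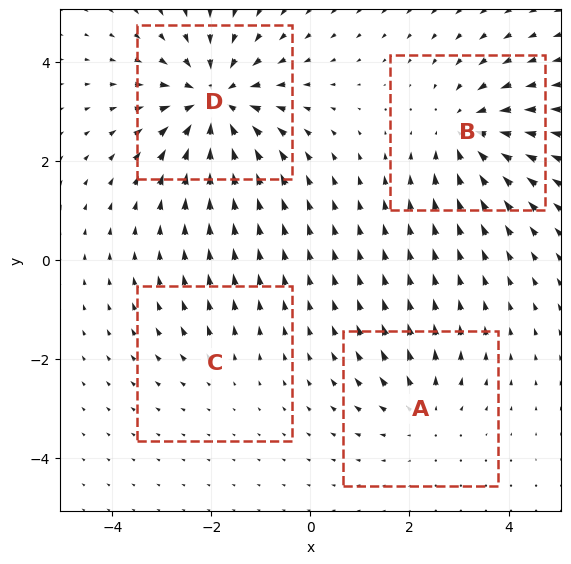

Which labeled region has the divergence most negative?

D

Divergence at each region's feature centre — A: about +3, B: about -5, C: about +2, D: about -7. Region D is most negative.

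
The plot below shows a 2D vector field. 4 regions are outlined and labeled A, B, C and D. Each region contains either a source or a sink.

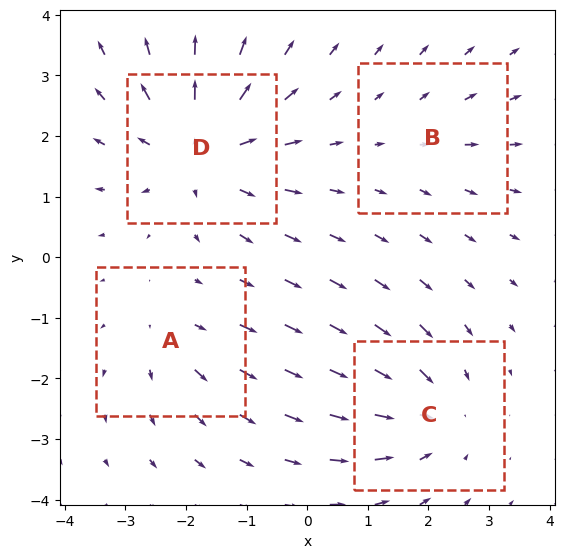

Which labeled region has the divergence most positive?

Divergence at each region's feature centre — A: about +3, B: about +2, C: about -4, D: about +6. Region D is most positive.

D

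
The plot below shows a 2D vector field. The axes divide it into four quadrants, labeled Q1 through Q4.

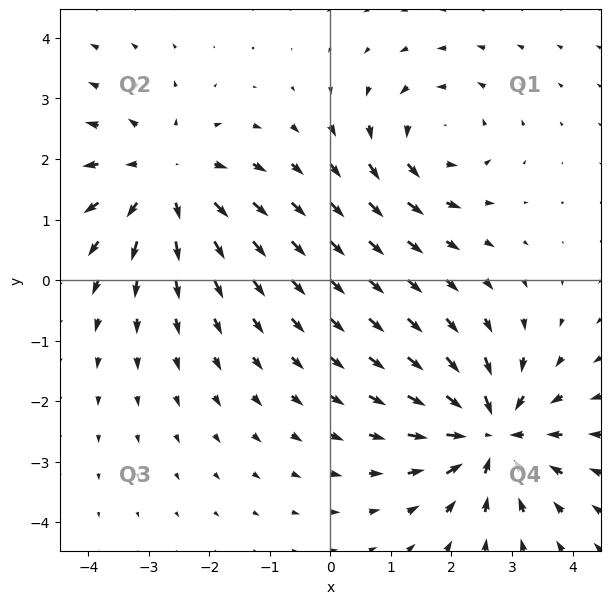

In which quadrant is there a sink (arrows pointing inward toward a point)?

The sink sits at approximately (2.7, -2.5), which lies in quadrant Q4. The divergence there is about -5, negative as expected for a sink.

Q4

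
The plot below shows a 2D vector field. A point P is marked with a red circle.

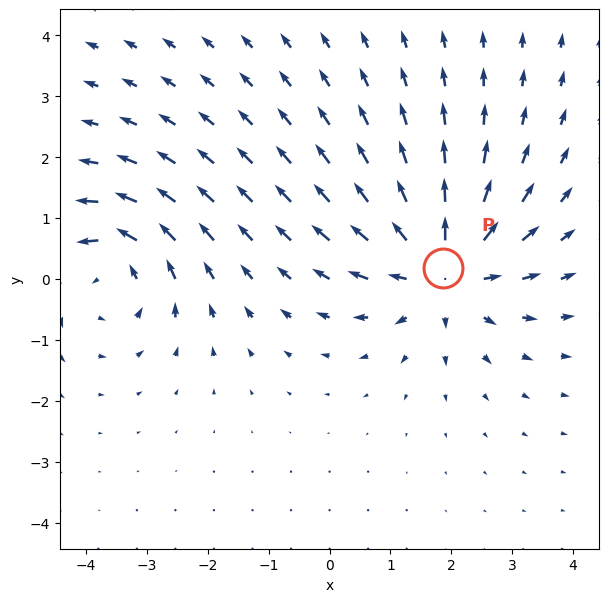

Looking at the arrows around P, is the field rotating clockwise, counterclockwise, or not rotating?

Near P at (1.9, 0.2) the arrows show no circulation. The curl there is ≈0.

not rotating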